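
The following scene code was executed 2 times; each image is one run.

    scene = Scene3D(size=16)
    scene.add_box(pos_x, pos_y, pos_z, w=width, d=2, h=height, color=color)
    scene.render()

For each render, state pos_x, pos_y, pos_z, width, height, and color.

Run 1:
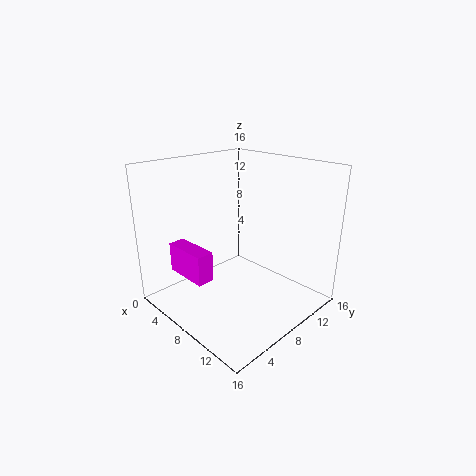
pos_x = 1; pos_y = 3.5; pos_z = 3; width = 5.5; height = 3.5; color = 'magenta'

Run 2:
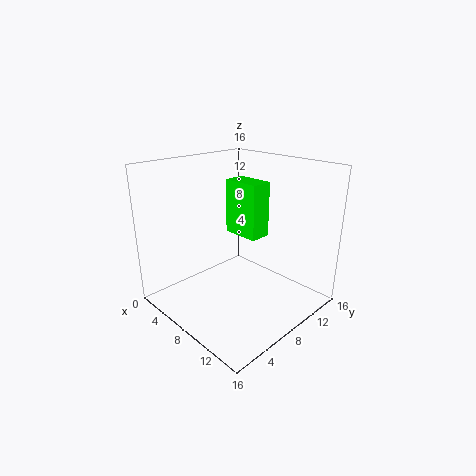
pos_x = 10; pos_y = 4.5; pos_z = 10.5; width = 3.5; height = 5; color = 'lime'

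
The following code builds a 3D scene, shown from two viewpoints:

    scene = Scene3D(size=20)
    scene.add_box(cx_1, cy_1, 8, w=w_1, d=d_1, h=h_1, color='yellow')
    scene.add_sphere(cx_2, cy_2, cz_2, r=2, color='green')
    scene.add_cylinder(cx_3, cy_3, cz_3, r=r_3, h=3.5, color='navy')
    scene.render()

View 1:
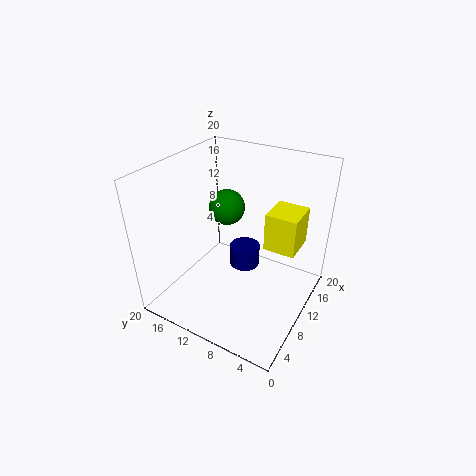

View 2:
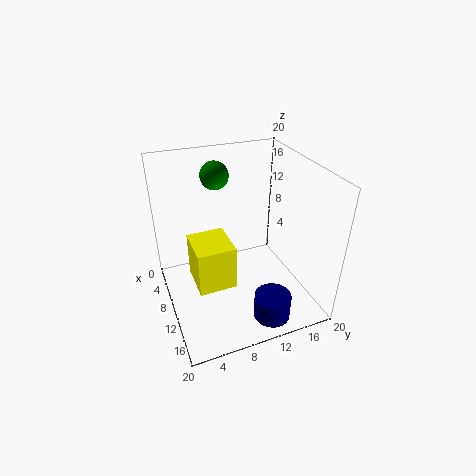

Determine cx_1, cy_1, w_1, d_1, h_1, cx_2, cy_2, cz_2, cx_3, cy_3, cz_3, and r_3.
cx_1 = 12, cy_1 = 2.5, w_1 = 5, d_1 = 4.5, h_1 = 5.5, cx_2 = 5, cy_2 = 8.5, cz_2 = 17.5, cx_3 = 16.5, cy_3 = 12.5, cz_3 = 0.5, r_3 = 2.5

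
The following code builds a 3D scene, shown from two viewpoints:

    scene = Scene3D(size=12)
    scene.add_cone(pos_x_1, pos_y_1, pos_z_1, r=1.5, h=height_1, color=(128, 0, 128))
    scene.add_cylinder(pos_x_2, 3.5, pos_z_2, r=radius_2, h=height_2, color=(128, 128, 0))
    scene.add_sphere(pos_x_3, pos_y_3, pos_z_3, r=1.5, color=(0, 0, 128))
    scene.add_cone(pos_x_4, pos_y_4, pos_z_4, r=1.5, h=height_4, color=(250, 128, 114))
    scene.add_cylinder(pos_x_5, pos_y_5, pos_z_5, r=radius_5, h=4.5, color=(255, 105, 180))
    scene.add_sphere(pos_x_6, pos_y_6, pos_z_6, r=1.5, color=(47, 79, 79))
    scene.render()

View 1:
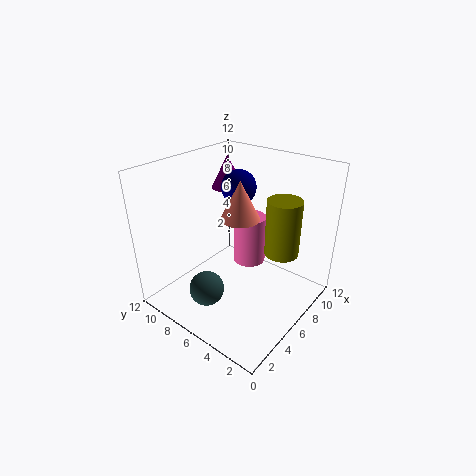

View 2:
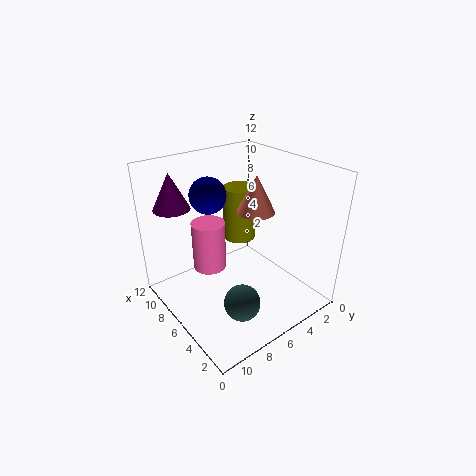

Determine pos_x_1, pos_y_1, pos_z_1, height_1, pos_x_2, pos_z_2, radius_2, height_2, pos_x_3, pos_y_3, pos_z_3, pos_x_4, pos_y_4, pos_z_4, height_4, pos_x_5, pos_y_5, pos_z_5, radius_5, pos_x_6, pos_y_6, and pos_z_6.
pos_x_1 = 9.5; pos_y_1 = 10; pos_z_1 = 8.5; height_1 = 3; pos_x_2 = 9; pos_z_2 = 4; radius_2 = 1.5; height_2 = 5; pos_x_3 = 8; pos_y_3 = 7.5; pos_z_3 = 9.5; pos_x_4 = 5; pos_y_4 = 5; pos_z_4 = 8.5; height_4 = 3; pos_x_5 = 9; pos_y_5 = 7; pos_z_5 = 2; radius_5 = 1.5; pos_x_6 = 3.5; pos_y_6 = 7.5; pos_z_6 = 1.5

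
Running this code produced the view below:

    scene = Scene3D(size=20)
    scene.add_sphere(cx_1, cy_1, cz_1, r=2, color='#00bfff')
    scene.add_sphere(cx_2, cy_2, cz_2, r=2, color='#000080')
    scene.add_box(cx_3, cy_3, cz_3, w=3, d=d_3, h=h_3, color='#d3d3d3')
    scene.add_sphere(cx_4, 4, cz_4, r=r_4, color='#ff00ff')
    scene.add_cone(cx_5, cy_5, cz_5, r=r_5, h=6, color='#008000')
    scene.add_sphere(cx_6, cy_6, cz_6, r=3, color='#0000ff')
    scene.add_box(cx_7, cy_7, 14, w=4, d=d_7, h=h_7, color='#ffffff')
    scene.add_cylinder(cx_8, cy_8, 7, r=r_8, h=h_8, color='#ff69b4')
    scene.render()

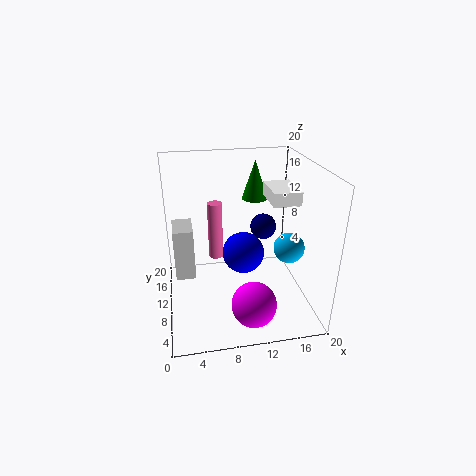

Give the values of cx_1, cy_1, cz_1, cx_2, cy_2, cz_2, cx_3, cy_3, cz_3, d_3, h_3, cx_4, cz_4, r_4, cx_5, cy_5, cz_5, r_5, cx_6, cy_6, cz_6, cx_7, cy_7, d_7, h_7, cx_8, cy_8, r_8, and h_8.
cx_1 = 16
cy_1 = 6
cz_1 = 10
cx_2 = 15
cy_2 = 15
cz_2 = 9
cx_3 = 1
cy_3 = 13
cz_3 = 2
d_3 = 5
h_3 = 8
cx_4 = 11
cz_4 = 3
r_4 = 3
cx_5 = 14
cy_5 = 17
cz_5 = 13
r_5 = 2
cx_6 = 11
cy_6 = 11
cz_6 = 7
cx_7 = 15
cy_7 = 10
d_7 = 6
h_7 = 2
cx_8 = 7
cy_8 = 11
r_8 = 1
h_8 = 8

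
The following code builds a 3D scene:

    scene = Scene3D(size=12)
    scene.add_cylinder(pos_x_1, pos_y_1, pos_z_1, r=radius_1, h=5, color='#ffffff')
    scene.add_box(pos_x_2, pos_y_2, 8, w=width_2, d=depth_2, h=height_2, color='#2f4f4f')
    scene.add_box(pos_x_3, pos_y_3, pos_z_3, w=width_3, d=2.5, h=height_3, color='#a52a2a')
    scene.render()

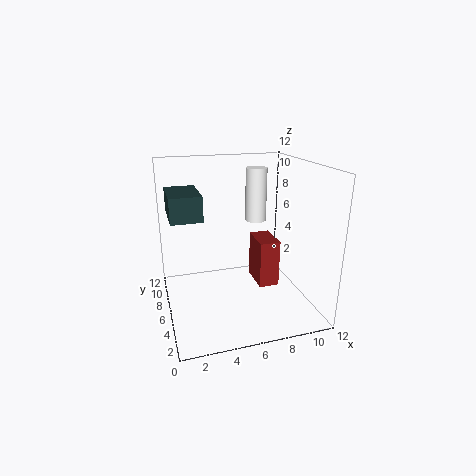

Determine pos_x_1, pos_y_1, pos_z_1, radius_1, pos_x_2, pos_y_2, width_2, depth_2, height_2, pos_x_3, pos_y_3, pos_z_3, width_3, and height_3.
pos_x_1 = 9
pos_y_1 = 10
pos_z_1 = 6
radius_1 = 1
pos_x_2 = 0.5
pos_y_2 = 5
width_2 = 2.5
depth_2 = 4
height_2 = 2
pos_x_3 = 6.5
pos_y_3 = 2
pos_z_3 = 3.5
width_3 = 1.5
height_3 = 3.5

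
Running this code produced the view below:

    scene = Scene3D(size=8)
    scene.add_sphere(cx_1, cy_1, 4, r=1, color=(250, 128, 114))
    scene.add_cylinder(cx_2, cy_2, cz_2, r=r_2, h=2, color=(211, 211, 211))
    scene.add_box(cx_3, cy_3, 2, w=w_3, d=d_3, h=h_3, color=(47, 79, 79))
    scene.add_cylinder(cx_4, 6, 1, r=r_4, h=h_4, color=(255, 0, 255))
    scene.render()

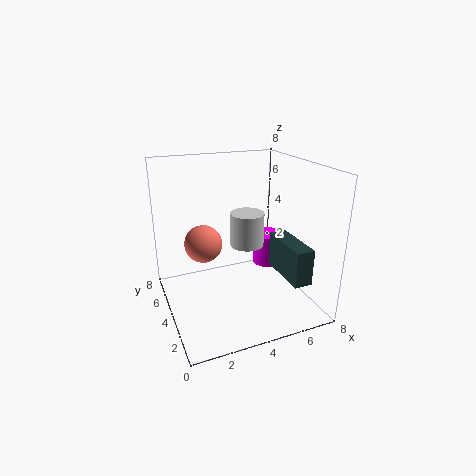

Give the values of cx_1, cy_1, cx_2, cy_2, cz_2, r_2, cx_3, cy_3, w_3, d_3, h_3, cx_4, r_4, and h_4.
cx_1 = 2
cy_1 = 4
cx_2 = 5
cy_2 = 5
cz_2 = 3
r_2 = 1
cx_3 = 6
cy_3 = 1
w_3 = 1
d_3 = 3
h_3 = 2
cx_4 = 7
r_4 = 1
h_4 = 2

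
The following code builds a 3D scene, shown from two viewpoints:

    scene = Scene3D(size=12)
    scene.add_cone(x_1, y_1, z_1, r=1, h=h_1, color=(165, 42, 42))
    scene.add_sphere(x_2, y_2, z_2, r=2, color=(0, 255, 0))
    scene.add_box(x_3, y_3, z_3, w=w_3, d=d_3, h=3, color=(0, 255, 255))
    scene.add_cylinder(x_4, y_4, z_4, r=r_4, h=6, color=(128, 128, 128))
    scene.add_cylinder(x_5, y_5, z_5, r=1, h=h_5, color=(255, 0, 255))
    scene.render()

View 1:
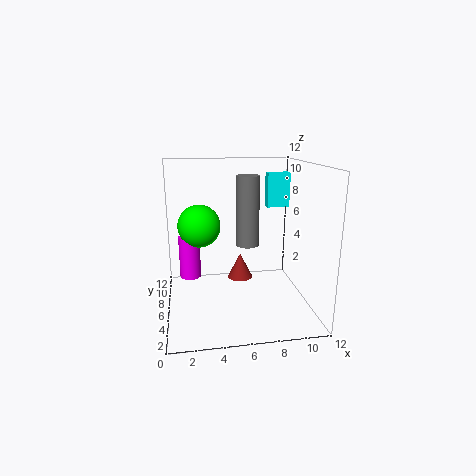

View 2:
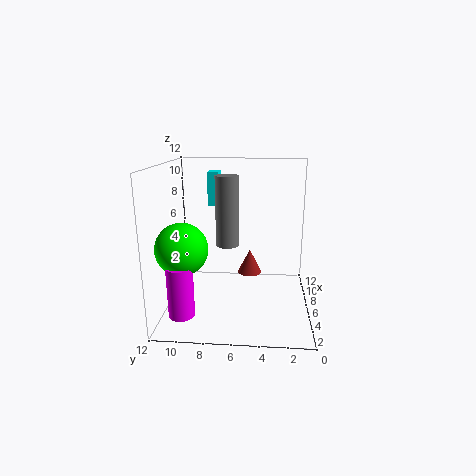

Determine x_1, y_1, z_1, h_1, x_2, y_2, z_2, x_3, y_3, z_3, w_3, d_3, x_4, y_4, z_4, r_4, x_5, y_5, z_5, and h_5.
x_1 = 6
y_1 = 5
z_1 = 3
h_1 = 2
x_2 = 3
y_2 = 10
z_2 = 6
x_3 = 9
y_3 = 8
z_3 = 8
w_3 = 2
d_3 = 1
x_4 = 7
y_4 = 7
z_4 = 5
r_4 = 1
x_5 = 2
y_5 = 10
z_5 = 1
h_5 = 4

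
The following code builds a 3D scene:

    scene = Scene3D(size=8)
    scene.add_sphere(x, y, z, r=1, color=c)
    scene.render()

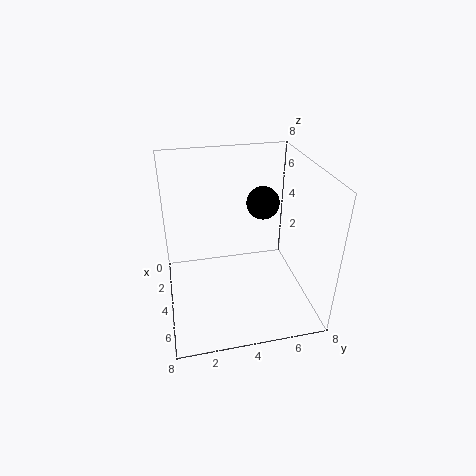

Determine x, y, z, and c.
x = 2
y = 6
z = 5
c = 'black'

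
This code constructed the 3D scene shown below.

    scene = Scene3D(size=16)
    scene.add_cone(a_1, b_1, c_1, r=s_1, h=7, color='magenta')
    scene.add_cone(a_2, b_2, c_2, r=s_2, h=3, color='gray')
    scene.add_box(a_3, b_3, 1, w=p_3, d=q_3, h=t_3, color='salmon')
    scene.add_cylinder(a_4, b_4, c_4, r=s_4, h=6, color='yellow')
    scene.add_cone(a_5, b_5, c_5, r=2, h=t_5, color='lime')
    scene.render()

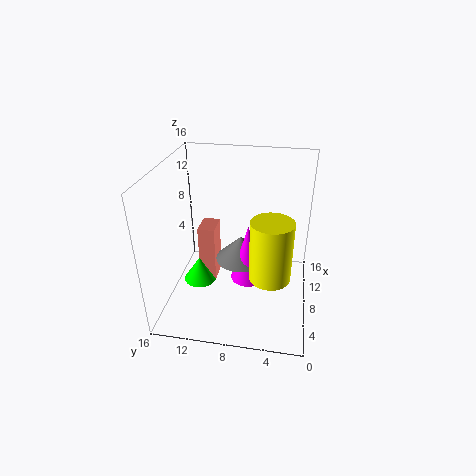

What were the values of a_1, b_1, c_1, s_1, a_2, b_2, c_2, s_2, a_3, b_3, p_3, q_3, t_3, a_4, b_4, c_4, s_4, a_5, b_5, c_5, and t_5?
a_1 = 9, b_1 = 7, c_1 = 2, s_1 = 2, a_2 = 10, b_2 = 8, c_2 = 4, s_2 = 3, a_3 = 9, b_3 = 11, p_3 = 3, q_3 = 2, t_3 = 7, a_4 = 3, b_4 = 4, c_4 = 7, s_4 = 2, a_5 = 9, b_5 = 13, c_5 = 1, t_5 = 3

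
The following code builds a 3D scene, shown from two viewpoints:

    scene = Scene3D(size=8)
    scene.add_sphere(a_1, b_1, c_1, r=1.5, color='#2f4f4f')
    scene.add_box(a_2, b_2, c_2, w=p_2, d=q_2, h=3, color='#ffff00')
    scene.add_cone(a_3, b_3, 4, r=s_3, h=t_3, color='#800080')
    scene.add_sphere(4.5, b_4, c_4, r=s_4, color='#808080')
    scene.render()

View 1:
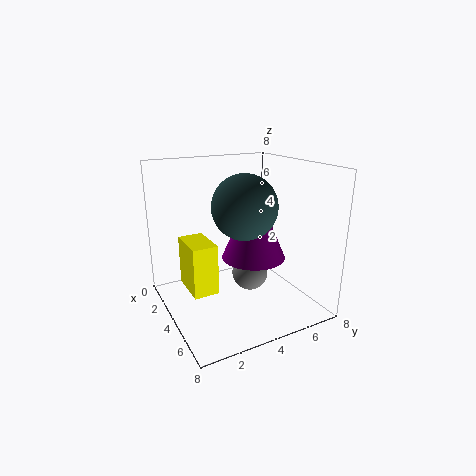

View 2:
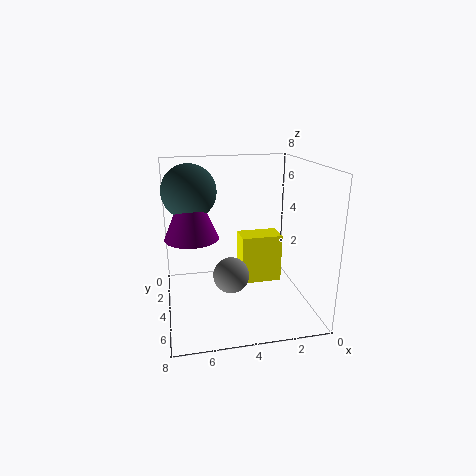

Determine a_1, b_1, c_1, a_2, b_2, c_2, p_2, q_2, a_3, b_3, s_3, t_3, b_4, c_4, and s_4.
a_1 = 6.5, b_1 = 3, c_1 = 6.5, a_2 = 1, b_2 = 1.5, c_2 = 0.5, p_2 = 2.5, q_2 = 1.5, a_3 = 6.5, b_3 = 3.5, s_3 = 1.5, t_3 = 3.5, b_4 = 4.5, c_4 = 2, s_4 = 1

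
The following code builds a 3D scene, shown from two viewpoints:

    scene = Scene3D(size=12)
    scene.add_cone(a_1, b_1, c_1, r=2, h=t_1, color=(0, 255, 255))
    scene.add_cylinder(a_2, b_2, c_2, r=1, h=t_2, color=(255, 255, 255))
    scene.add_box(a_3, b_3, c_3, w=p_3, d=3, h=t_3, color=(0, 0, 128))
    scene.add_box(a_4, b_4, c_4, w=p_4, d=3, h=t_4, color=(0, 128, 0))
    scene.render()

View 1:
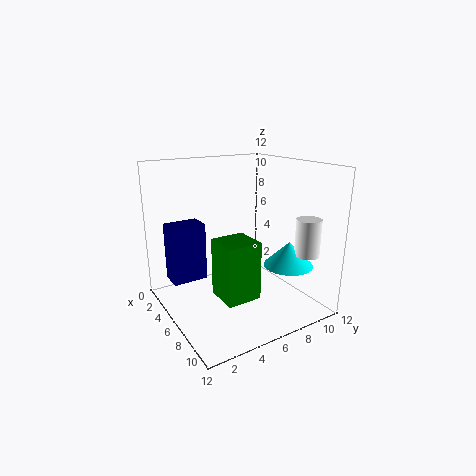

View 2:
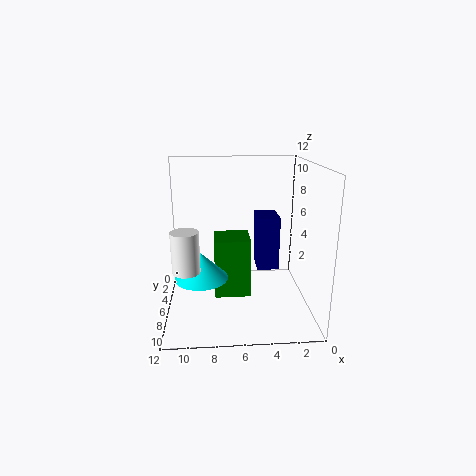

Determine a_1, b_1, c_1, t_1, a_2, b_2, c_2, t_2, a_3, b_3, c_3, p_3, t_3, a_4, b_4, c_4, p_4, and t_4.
a_1 = 9; b_1 = 9; c_1 = 4; t_1 = 2; a_2 = 10; b_2 = 10; c_2 = 5; t_2 = 3; a_3 = 2; b_3 = 1; c_3 = 2; p_3 = 2; t_3 = 5; a_4 = 5; b_4 = 4; c_4 = 1; p_4 = 3; t_4 = 5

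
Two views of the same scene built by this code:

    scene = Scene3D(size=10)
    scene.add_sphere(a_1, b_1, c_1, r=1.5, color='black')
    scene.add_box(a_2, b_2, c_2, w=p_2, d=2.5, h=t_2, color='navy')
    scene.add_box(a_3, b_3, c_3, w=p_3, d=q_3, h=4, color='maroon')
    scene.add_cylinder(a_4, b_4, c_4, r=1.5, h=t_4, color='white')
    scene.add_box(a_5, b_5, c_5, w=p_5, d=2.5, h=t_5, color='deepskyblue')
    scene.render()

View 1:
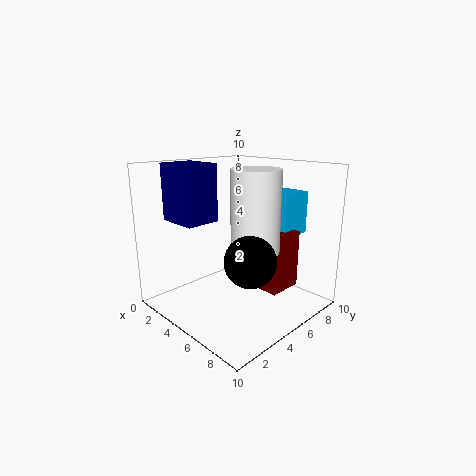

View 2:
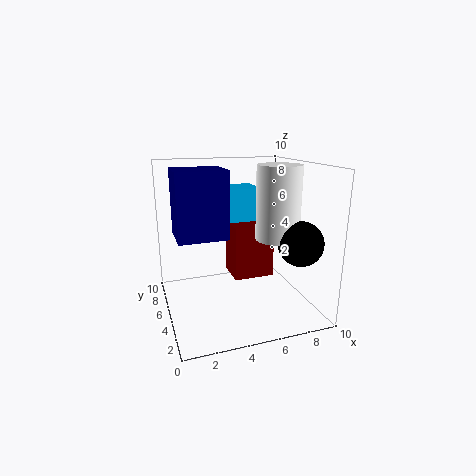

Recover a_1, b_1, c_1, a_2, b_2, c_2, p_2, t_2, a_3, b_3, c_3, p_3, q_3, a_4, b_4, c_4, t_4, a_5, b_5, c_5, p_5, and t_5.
a_1 = 8.5
b_1 = 2.5
c_1 = 5
a_2 = 0.5
b_2 = 2
c_2 = 6
p_2 = 3
t_2 = 4
a_3 = 5
b_3 = 5.5
c_3 = 1.5
p_3 = 3
q_3 = 2.5
a_4 = 7.5
b_4 = 4
c_4 = 5
t_4 = 5
a_5 = 4
b_5 = 7
c_5 = 5
p_5 = 3.5
t_5 = 3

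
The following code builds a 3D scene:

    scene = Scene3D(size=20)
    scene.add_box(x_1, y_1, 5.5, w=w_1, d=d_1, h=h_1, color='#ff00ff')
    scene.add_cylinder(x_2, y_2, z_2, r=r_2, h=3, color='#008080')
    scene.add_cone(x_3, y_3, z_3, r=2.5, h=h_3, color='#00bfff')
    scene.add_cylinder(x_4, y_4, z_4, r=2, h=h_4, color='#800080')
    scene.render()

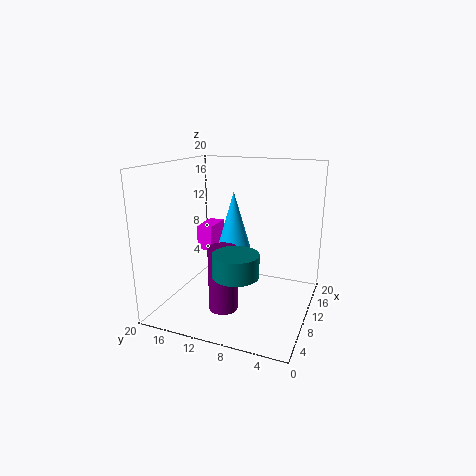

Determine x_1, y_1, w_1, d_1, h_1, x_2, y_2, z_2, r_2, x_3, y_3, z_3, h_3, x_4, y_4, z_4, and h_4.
x_1 = 14.5; y_1 = 16.5; w_1 = 5; d_1 = 2.5; h_1 = 4; x_2 = 5.5; y_2 = 8.5; z_2 = 6.5; r_2 = 3; x_3 = 14.5; y_3 = 12.5; z_3 = 7; h_3 = 8.5; x_4 = 7; y_4 = 11; z_4 = 0.5; h_4 = 9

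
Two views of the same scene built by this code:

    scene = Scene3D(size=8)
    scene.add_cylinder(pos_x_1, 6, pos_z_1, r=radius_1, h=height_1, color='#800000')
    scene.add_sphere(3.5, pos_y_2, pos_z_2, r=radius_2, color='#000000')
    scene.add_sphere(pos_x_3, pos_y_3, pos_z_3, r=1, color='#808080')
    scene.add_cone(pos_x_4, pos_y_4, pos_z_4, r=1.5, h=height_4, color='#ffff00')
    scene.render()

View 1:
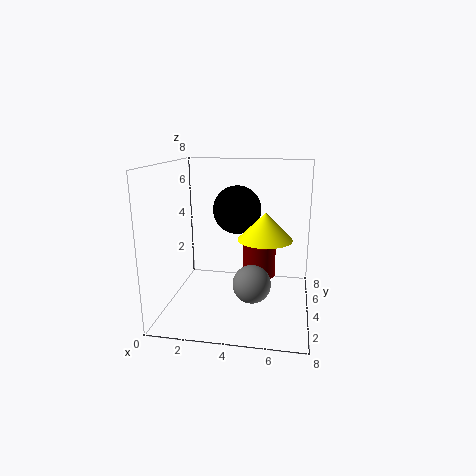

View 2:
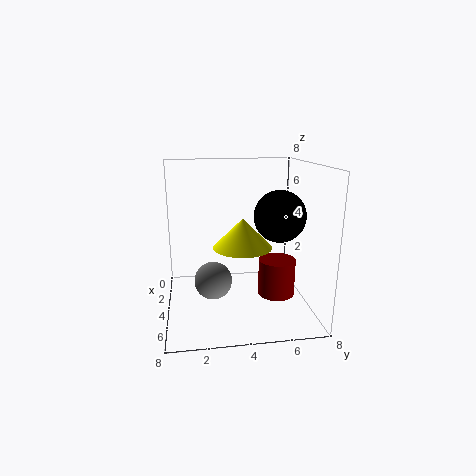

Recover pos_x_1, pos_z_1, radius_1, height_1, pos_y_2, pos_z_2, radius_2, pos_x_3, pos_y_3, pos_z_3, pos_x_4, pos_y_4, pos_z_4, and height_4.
pos_x_1 = 5, pos_z_1 = 1, radius_1 = 1, height_1 = 2, pos_y_2 = 6.5, pos_z_2 = 5, radius_2 = 1.5, pos_x_3 = 5, pos_y_3 = 2.5, pos_z_3 = 2, pos_x_4 = 5.5, pos_y_4 = 4, pos_z_4 = 4, height_4 = 1.5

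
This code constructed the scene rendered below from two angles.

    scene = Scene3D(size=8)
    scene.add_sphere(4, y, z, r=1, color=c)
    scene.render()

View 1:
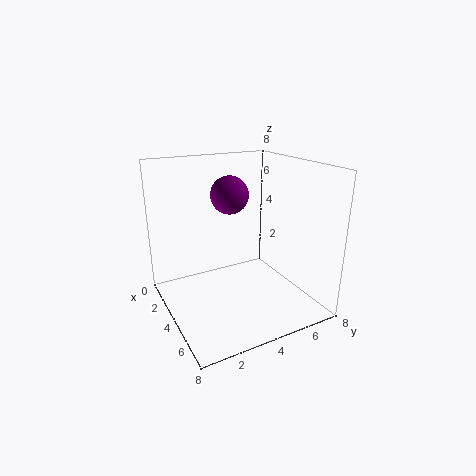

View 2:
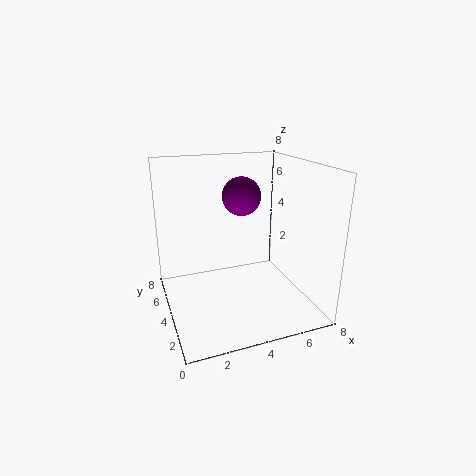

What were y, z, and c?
y = 3.5
z = 6.5
c = 'purple'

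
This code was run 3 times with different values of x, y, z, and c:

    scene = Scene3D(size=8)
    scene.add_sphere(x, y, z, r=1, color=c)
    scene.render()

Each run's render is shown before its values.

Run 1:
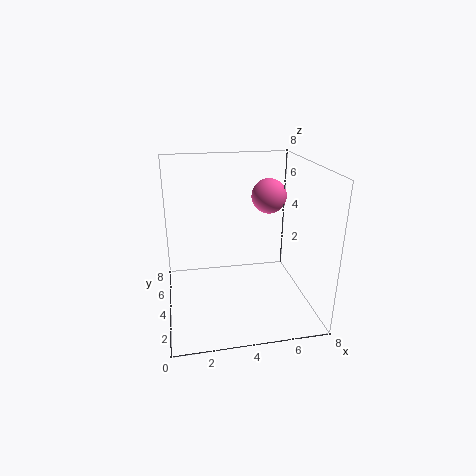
x = 6; y = 5; z = 6; c = 'hotpink'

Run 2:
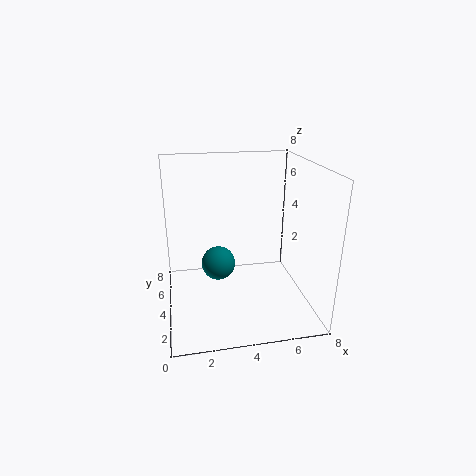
x = 3; y = 5; z = 2; c = 'teal'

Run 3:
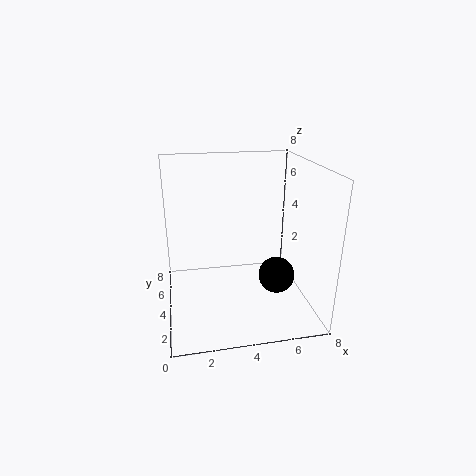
x = 6; y = 3; z = 2; c = 'black'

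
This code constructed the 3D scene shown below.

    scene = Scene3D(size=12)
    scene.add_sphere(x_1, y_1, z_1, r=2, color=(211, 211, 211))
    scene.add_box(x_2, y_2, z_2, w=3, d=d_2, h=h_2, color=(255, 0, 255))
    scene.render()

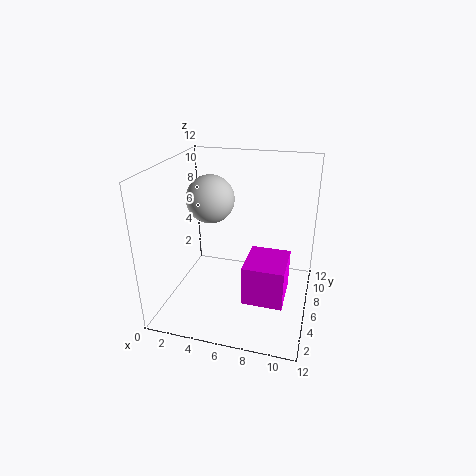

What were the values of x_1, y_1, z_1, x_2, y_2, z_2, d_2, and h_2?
x_1 = 3.5, y_1 = 6.5, z_1 = 9, x_2 = 7.5, y_2 = 1.5, z_2 = 3, d_2 = 3.5, h_2 = 3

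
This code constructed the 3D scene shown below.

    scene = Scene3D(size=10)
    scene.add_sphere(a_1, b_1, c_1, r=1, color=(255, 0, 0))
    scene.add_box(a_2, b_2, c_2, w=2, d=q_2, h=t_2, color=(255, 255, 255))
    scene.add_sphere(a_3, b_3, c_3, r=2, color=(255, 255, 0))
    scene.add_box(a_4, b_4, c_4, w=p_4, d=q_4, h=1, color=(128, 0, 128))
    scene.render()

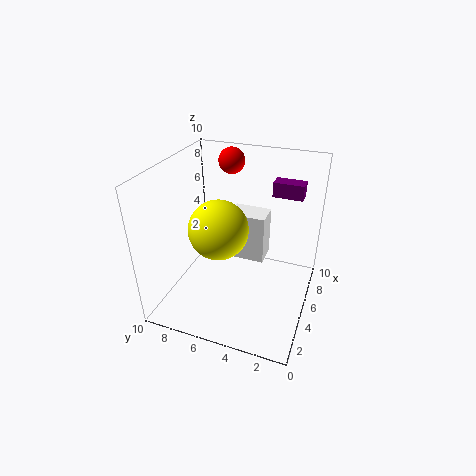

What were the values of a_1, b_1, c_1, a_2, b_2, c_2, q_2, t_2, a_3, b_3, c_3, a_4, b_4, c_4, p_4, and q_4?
a_1 = 9; b_1 = 7; c_1 = 9; a_2 = 8; b_2 = 4; c_2 = 1; q_2 = 3; t_2 = 4; a_3 = 4; b_3 = 6; c_3 = 6; a_4 = 6; b_4 = 1; c_4 = 8; p_4 = 1; q_4 = 2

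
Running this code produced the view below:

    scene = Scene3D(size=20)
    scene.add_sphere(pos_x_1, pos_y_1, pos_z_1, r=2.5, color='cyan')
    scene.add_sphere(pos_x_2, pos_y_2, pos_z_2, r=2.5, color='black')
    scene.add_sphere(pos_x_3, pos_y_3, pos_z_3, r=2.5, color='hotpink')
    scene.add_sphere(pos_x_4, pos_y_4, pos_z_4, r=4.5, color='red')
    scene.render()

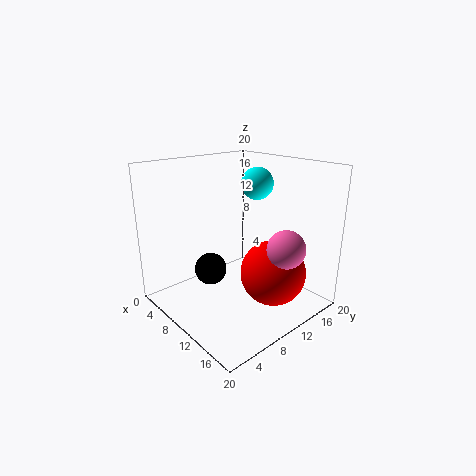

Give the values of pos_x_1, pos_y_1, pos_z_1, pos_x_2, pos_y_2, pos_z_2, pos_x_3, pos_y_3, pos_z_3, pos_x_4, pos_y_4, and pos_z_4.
pos_x_1 = 6.5
pos_y_1 = 17
pos_z_1 = 16
pos_x_2 = 4
pos_y_2 = 9.5
pos_z_2 = 3
pos_x_3 = 17
pos_y_3 = 12
pos_z_3 = 10
pos_x_4 = 14.5
pos_y_4 = 12.5
pos_z_4 = 5.5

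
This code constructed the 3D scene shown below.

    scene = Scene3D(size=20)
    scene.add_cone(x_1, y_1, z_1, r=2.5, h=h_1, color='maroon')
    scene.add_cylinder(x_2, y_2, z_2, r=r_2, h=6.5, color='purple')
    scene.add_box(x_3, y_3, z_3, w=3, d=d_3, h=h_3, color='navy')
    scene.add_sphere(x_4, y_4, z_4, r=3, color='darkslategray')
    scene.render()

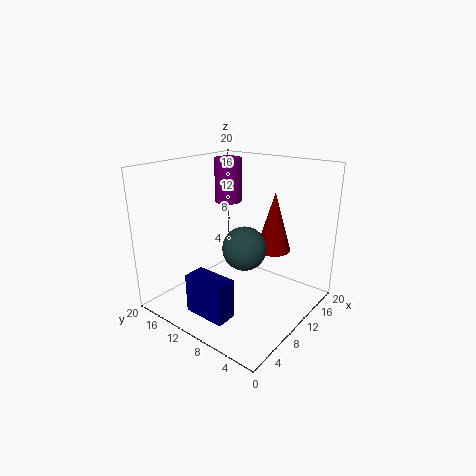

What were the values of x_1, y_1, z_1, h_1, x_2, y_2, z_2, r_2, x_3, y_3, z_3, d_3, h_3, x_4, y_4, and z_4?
x_1 = 14.5; y_1 = 7; z_1 = 7.5; h_1 = 8.5; x_2 = 14; y_2 = 15; z_2 = 13.5; r_2 = 2; x_3 = 3; y_3 = 7.5; z_3 = 0.5; d_3 = 6; h_3 = 5.5; x_4 = 9.5; y_4 = 8.5; z_4 = 9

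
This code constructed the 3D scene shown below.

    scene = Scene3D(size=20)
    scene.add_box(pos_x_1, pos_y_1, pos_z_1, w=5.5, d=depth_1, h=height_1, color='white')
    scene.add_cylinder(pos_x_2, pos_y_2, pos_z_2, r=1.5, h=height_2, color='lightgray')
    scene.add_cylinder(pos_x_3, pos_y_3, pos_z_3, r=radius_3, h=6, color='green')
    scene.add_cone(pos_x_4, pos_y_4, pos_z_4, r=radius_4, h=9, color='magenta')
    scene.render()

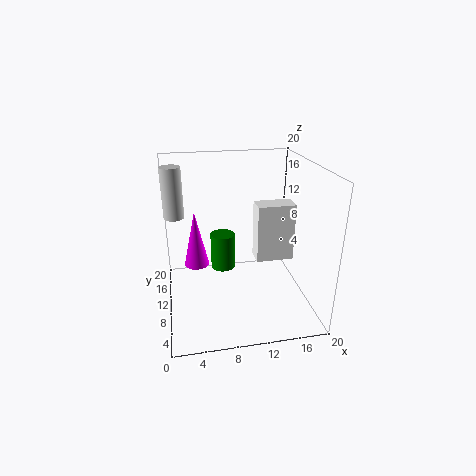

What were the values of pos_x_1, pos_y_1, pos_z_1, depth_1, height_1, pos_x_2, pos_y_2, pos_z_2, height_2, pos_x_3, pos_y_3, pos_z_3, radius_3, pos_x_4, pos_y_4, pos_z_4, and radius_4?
pos_x_1 = 13
pos_y_1 = 10.5
pos_z_1 = 5.5
depth_1 = 3
height_1 = 8.5
pos_x_2 = 1.5
pos_y_2 = 15.5
pos_z_2 = 11.5
height_2 = 7.5
pos_x_3 = 9
pos_y_3 = 18
pos_z_3 = 1
radius_3 = 2
pos_x_4 = 4.5
pos_y_4 = 17
pos_z_4 = 2.5
radius_4 = 2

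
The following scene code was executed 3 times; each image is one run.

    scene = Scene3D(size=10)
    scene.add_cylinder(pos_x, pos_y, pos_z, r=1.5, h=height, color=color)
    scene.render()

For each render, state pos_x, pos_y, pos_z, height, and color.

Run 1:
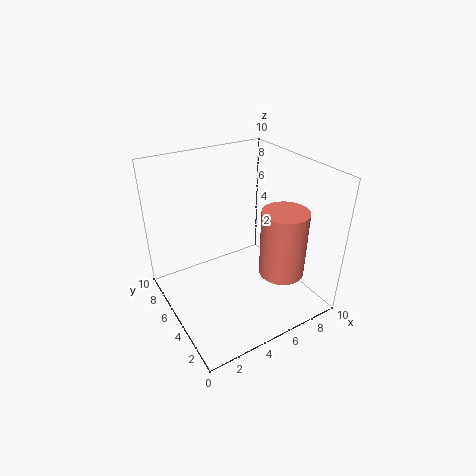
pos_x = 6.75, pos_y = 2.25, pos_z = 3.25, height = 4.5, color = 'salmon'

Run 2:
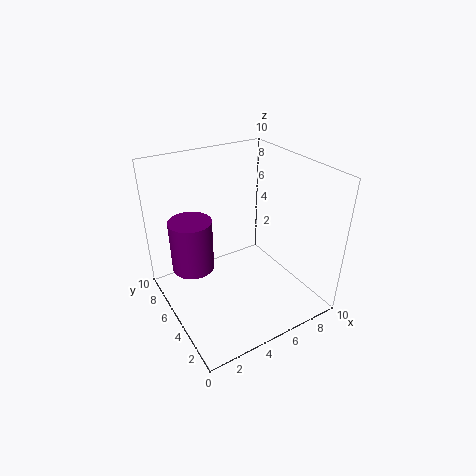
pos_x = 2.25, pos_y = 6.75, pos_z = 2.5, height = 3.75, color = 'purple'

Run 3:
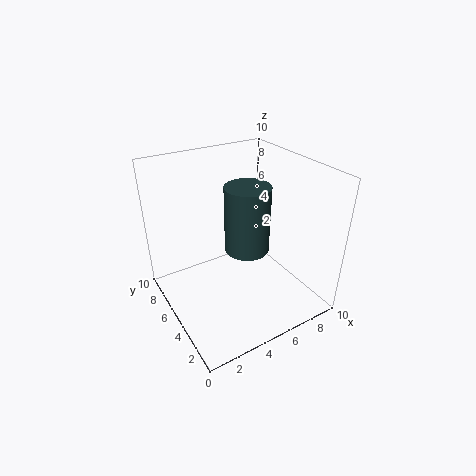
pos_x = 5.25, pos_y = 4.25, pos_z = 4.5, height = 4.5, color = 'darkslategray'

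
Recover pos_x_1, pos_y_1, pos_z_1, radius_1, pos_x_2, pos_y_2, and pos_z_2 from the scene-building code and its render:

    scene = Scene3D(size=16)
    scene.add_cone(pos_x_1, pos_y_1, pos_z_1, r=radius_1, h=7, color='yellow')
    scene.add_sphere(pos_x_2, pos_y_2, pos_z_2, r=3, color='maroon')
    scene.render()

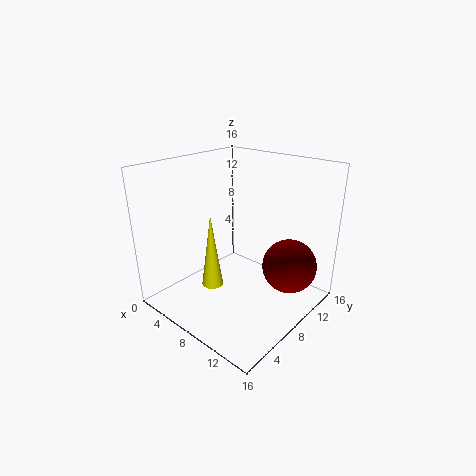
pos_x_1 = 10, pos_y_1 = 2, pos_z_1 = 6, radius_1 = 1, pos_x_2 = 13, pos_y_2 = 11, pos_z_2 = 5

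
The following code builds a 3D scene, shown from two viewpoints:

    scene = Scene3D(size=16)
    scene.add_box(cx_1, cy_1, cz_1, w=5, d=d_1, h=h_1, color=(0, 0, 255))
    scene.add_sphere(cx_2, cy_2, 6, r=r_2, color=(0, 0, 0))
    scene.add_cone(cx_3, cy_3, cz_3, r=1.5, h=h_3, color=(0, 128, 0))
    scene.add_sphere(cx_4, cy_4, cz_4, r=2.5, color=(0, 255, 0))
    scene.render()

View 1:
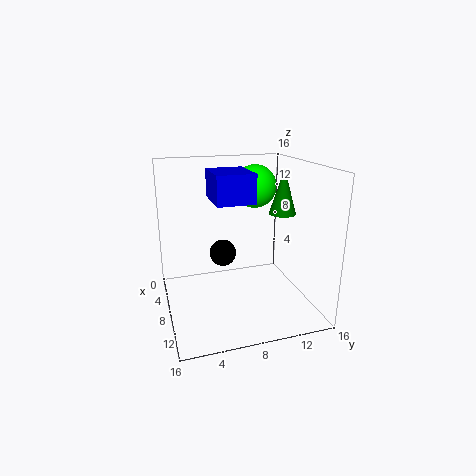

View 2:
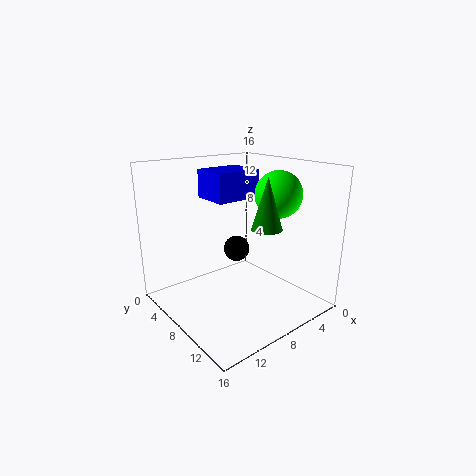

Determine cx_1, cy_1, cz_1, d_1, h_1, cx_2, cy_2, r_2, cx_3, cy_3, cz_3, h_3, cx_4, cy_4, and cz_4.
cx_1 = 6, cy_1 = 5, cz_1 = 12.5, d_1 = 4, h_1 = 3, cx_2 = 7, cy_2 = 6.5, r_2 = 1.5, cx_3 = 8.5, cy_3 = 13, cz_3 = 10.5, h_3 = 5, cx_4 = 5, cy_4 = 11, cz_4 = 13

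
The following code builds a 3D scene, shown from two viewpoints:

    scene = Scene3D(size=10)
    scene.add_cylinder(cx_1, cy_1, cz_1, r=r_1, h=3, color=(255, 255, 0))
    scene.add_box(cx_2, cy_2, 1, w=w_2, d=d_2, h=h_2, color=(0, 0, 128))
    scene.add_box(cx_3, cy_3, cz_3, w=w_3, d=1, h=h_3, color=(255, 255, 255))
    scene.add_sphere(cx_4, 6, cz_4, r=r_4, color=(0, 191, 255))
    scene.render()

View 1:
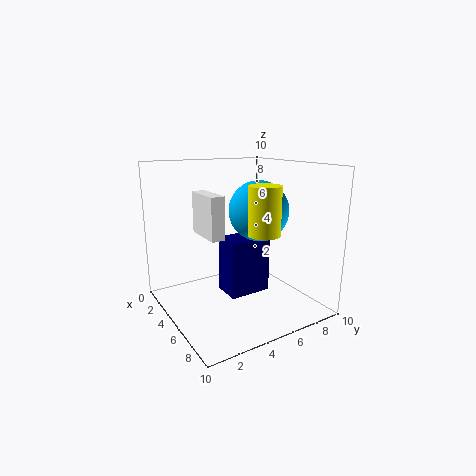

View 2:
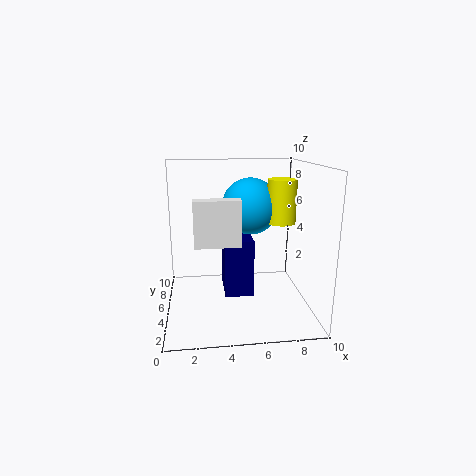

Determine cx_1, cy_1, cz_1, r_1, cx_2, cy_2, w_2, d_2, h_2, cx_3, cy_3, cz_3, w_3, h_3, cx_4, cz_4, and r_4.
cx_1 = 8; cy_1 = 5; cz_1 = 6; r_1 = 1; cx_2 = 4; cy_2 = 4; w_2 = 2; d_2 = 3; h_2 = 4; cx_3 = 2; cy_3 = 3; cz_3 = 5; w_3 = 3; h_3 = 3; cx_4 = 6; cz_4 = 7; r_4 = 2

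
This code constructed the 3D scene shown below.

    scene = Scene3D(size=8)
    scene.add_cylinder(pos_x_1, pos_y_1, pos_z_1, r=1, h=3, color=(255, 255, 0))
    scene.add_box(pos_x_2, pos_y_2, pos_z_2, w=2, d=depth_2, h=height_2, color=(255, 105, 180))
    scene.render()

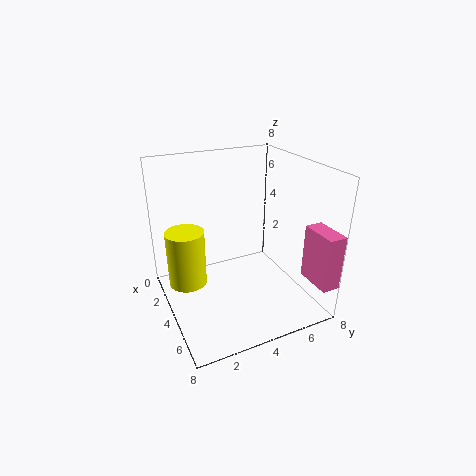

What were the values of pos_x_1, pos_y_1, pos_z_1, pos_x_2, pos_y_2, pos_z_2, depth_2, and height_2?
pos_x_1 = 4, pos_y_1 = 1, pos_z_1 = 2, pos_x_2 = 6, pos_y_2 = 7, pos_z_2 = 2, depth_2 = 1, height_2 = 3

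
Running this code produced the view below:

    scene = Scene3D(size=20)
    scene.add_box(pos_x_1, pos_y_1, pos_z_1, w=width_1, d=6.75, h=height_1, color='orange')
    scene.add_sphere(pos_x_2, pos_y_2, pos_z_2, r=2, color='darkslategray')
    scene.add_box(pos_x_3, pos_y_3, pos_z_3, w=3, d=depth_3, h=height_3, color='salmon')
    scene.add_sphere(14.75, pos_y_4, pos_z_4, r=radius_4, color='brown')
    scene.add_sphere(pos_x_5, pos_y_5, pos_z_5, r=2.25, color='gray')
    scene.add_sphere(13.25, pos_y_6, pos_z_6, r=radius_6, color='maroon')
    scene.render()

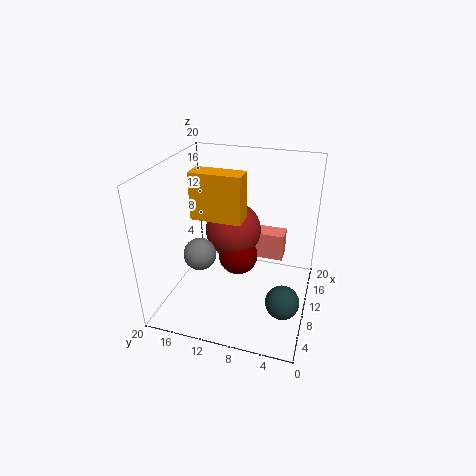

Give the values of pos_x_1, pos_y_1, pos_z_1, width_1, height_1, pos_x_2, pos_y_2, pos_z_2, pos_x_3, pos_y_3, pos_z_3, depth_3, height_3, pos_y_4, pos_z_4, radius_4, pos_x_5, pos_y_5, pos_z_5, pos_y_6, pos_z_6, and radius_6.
pos_x_1 = 7, pos_y_1 = 8.75, pos_z_1 = 13.5, width_1 = 2.75, height_1 = 6.25, pos_x_2 = 2.75, pos_y_2 = 2.25, pos_z_2 = 6.5, pos_x_3 = 15.5, pos_y_3 = 4.5, pos_z_3 = 3.75, depth_3 = 5, height_3 = 4.25, pos_y_4 = 12.25, pos_z_4 = 8.5, radius_4 = 4.25, pos_x_5 = 7.5, pos_y_5 = 14.75, pos_z_5 = 8, pos_y_6 = 11, pos_z_6 = 5, radius_6 = 3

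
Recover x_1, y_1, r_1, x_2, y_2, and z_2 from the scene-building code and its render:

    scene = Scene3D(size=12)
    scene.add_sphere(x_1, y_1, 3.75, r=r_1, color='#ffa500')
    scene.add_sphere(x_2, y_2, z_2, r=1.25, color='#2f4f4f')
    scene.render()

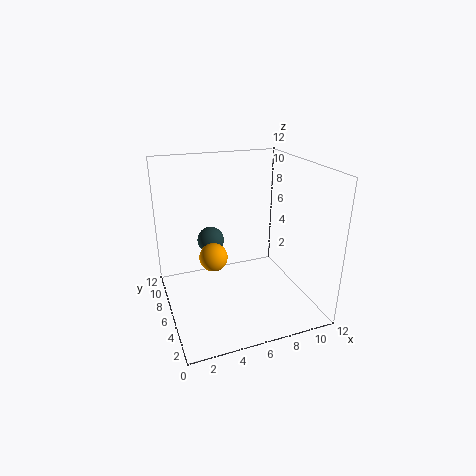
x_1 = 4.25, y_1 = 7.5, r_1 = 1.25, x_2 = 4.75, y_2 = 10, z_2 = 4.25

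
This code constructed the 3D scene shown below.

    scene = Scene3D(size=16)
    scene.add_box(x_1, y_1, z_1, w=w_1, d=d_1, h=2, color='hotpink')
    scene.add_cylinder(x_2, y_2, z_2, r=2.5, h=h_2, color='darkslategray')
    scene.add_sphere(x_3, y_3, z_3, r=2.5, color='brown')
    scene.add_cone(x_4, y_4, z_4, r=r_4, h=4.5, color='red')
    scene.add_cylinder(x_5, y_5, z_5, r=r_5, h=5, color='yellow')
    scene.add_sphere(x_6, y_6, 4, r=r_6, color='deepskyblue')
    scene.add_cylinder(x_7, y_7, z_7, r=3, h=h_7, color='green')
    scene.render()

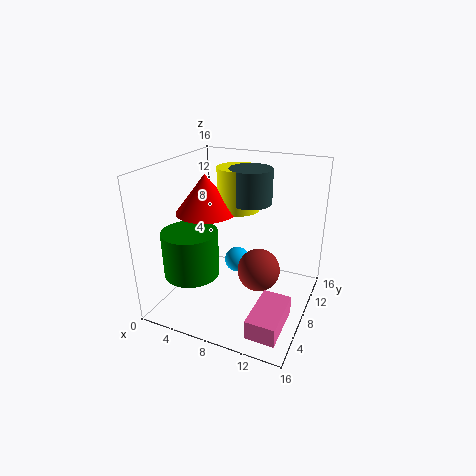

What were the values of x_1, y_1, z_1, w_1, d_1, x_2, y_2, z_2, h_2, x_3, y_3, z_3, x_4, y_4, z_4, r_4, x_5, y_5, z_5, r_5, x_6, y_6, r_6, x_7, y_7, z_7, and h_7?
x_1 = 12; y_1 = 0.5; z_1 = 1.5; w_1 = 3; d_1 = 5.5; x_2 = 8; y_2 = 11.5; z_2 = 11; h_2 = 4; x_3 = 10; y_3 = 9.5; z_3 = 3.5; x_4 = 3.5; y_4 = 9; z_4 = 10; r_4 = 3.5; x_5 = 6.5; y_5 = 11.5; z_5 = 10; r_5 = 2.5; x_6 = 7; y_6 = 10; r_6 = 1.5; x_7 = 4; y_7 = 4.5; z_7 = 4.5; h_7 = 5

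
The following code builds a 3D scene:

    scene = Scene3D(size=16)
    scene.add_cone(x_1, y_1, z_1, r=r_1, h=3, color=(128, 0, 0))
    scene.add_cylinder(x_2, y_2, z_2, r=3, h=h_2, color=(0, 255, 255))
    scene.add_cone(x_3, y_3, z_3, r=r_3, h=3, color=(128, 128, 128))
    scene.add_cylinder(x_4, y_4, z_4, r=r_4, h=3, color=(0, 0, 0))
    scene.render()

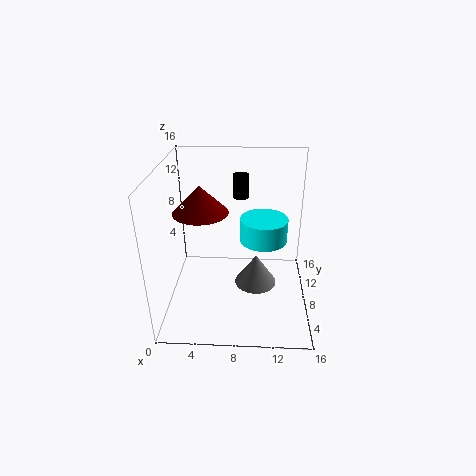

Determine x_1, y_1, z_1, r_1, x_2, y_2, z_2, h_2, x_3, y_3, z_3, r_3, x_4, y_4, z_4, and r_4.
x_1 = 4; y_1 = 8; z_1 = 11; r_1 = 3; x_2 = 11; y_2 = 13; z_2 = 5; h_2 = 3; x_3 = 10; y_3 = 3; z_3 = 6; r_3 = 2; x_4 = 8; y_4 = 15; z_4 = 10; r_4 = 1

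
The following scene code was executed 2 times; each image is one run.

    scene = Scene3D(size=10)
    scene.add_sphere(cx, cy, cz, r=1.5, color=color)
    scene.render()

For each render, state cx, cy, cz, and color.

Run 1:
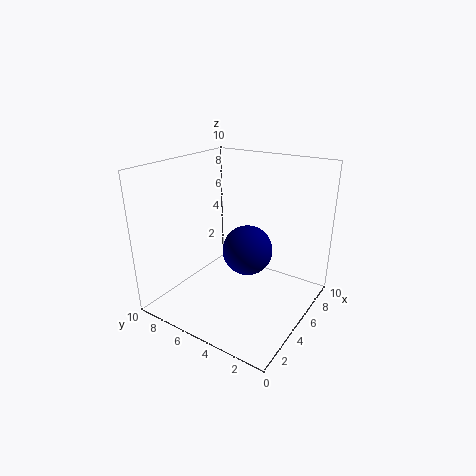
cx = 3
cy = 3
cz = 5.5
color = 'navy'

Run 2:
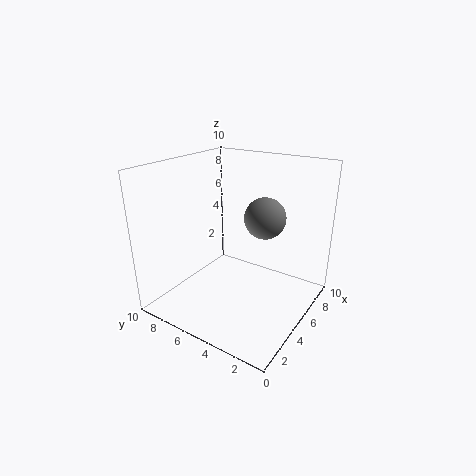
cx = 7
cy = 4
cz = 6
color = 'gray'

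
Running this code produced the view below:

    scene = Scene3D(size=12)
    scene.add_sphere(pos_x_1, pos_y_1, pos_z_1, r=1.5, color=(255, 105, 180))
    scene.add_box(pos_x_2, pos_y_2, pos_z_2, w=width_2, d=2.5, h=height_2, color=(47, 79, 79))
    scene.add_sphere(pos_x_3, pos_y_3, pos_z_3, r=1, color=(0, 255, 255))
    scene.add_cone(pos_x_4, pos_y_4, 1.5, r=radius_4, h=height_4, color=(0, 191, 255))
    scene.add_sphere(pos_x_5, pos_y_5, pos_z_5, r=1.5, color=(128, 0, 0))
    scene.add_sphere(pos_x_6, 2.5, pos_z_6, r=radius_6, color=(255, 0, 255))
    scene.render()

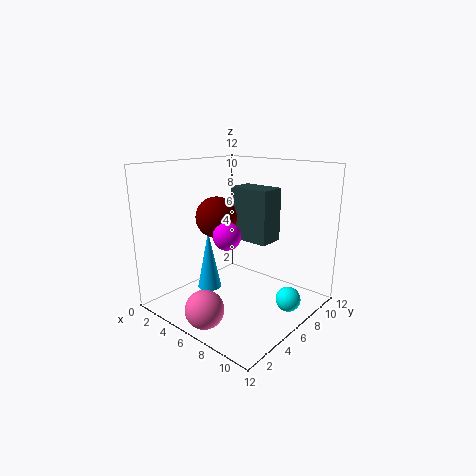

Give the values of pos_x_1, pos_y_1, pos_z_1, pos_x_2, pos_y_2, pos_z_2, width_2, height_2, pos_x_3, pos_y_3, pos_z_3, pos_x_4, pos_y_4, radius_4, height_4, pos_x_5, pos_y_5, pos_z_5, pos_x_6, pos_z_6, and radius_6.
pos_x_1 = 6.5; pos_y_1 = 1.5; pos_z_1 = 1.5; pos_x_2 = 2.5; pos_y_2 = 9; pos_z_2 = 4.5; width_2 = 4; height_2 = 5; pos_x_3 = 10.5; pos_y_3 = 7; pos_z_3 = 1.5; pos_x_4 = 4; pos_y_4 = 4.5; radius_4 = 1; height_4 = 5; pos_x_5 = 6.5; pos_y_5 = 3; pos_z_5 = 8.5; pos_x_6 = 8; pos_z_6 = 7.5; radius_6 = 1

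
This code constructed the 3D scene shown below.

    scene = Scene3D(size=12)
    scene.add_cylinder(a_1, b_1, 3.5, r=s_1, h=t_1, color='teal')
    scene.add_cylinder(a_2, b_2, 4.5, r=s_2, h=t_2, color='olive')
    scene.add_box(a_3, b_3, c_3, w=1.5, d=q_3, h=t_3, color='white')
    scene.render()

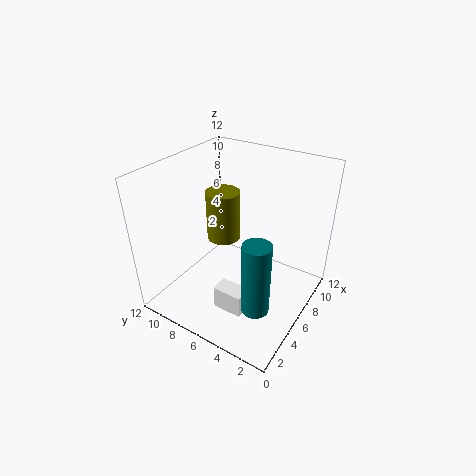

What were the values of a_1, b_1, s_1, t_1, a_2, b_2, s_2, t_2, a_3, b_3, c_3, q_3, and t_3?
a_1 = 2
b_1 = 2
s_1 = 1
t_1 = 5.5
a_2 = 7.5
b_2 = 8.5
s_2 = 1.5
t_2 = 4.5
a_3 = 3
b_3 = 4
c_3 = 0.5
q_3 = 2.5
t_3 = 2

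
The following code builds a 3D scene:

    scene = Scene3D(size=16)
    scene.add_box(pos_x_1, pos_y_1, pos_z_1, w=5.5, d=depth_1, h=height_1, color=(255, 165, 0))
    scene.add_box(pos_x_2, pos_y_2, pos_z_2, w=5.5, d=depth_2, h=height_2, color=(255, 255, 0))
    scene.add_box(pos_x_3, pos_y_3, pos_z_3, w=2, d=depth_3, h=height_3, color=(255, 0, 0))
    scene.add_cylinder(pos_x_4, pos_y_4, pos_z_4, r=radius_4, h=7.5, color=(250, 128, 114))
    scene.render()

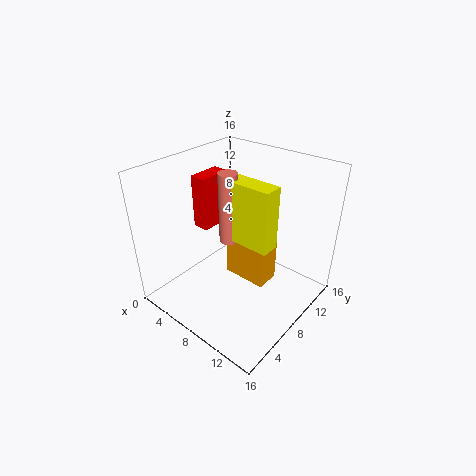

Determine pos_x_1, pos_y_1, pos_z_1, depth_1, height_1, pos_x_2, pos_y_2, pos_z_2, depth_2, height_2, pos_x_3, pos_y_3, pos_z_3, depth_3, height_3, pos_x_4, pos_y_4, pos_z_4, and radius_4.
pos_x_1 = 4.5, pos_y_1 = 10, pos_z_1 = 0.5, depth_1 = 3, height_1 = 6, pos_x_2 = 7.5, pos_y_2 = 6, pos_z_2 = 9, depth_2 = 2, height_2 = 6.5, pos_x_3 = 1, pos_y_3 = 8, pos_z_3 = 7, depth_3 = 4, height_3 = 6.5, pos_x_4 = 8, pos_y_4 = 6.5, pos_z_4 = 8.5, radius_4 = 1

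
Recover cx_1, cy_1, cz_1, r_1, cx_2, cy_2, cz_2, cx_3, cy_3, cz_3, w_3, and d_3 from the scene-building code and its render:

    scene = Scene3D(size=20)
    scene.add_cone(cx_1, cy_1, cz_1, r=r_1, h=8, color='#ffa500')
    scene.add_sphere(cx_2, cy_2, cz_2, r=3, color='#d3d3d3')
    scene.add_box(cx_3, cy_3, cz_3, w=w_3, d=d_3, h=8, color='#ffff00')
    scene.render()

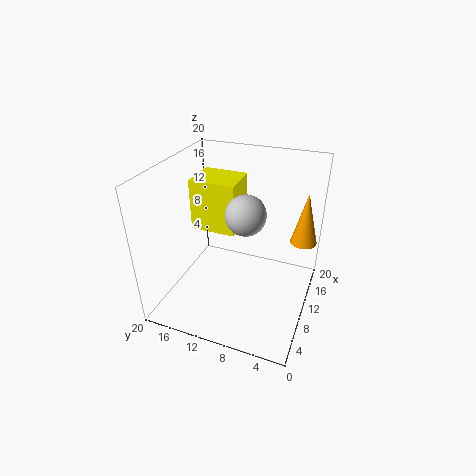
cx_1 = 17, cy_1 = 2, cz_1 = 7, r_1 = 2, cx_2 = 13, cy_2 = 10, cz_2 = 12, cx_3 = 13, cy_3 = 12, cz_3 = 8, w_3 = 6, d_3 = 7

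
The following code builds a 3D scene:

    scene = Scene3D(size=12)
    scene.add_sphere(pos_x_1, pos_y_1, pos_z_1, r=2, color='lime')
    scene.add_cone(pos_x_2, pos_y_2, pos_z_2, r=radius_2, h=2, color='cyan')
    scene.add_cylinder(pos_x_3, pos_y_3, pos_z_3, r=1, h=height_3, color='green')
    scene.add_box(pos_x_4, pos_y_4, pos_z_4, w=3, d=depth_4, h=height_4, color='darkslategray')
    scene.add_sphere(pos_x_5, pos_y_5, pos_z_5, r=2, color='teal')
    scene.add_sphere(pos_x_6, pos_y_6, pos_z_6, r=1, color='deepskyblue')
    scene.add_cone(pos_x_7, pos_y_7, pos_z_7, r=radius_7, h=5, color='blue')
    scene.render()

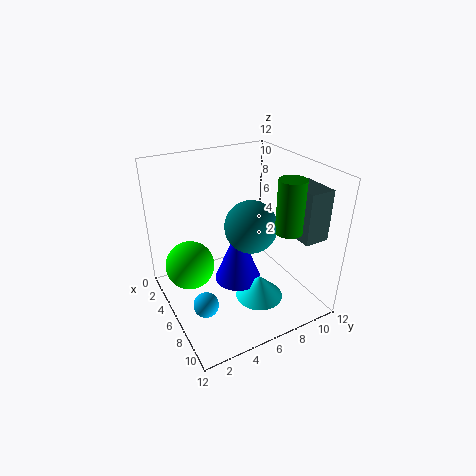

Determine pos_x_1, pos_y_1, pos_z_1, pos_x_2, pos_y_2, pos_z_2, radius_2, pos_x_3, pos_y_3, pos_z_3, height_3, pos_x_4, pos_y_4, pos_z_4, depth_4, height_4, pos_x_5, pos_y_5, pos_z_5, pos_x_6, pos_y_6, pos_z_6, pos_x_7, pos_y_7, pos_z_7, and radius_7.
pos_x_1 = 5; pos_y_1 = 2; pos_z_1 = 4; pos_x_2 = 8; pos_y_2 = 7; pos_z_2 = 1; radius_2 = 2; pos_x_3 = 10; pos_y_3 = 8; pos_z_3 = 8; height_3 = 4; pos_x_4 = 8; pos_y_4 = 9; pos_z_4 = 7; depth_4 = 2; height_4 = 4; pos_x_5 = 8; pos_y_5 = 6; pos_z_5 = 8; pos_x_6 = 8; pos_y_6 = 2; pos_z_6 = 2; pos_x_7 = 6; pos_y_7 = 6; pos_z_7 = 2; radius_7 = 2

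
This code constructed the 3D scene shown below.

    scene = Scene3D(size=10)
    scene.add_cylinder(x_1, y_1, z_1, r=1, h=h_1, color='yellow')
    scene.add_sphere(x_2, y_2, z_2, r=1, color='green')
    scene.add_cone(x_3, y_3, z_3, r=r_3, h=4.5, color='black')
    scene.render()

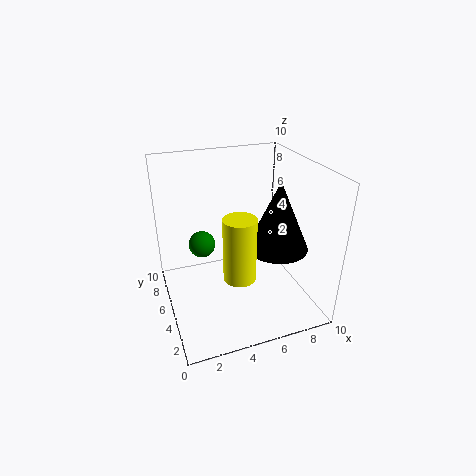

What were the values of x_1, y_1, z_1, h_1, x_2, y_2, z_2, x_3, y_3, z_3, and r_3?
x_1 = 4
y_1 = 2
z_1 = 4
h_1 = 4
x_2 = 3
y_2 = 7.5
z_2 = 3.5
x_3 = 7
y_3 = 3
z_3 = 5
r_3 = 2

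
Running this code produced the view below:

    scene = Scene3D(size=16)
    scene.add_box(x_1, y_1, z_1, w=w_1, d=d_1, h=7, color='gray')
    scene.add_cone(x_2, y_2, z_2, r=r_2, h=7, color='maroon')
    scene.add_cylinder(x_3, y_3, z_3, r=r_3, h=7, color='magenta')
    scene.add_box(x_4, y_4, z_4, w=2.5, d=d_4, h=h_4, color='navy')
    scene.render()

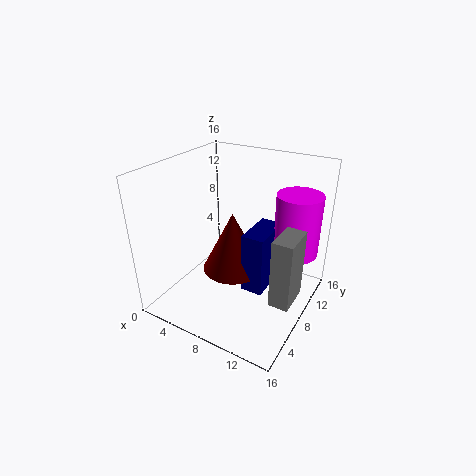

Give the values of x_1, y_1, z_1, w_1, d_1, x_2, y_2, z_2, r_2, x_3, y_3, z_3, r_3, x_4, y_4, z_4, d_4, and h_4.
x_1 = 14; y_1 = 3.5; z_1 = 4.5; w_1 = 2; d_1 = 3.5; x_2 = 7; y_2 = 8.5; z_2 = 3.5; r_2 = 3.5; x_3 = 13.5; y_3 = 11.5; z_3 = 6; r_3 = 2.5; x_4 = 9; y_4 = 7; z_4 = 2; d_4 = 5; h_4 = 7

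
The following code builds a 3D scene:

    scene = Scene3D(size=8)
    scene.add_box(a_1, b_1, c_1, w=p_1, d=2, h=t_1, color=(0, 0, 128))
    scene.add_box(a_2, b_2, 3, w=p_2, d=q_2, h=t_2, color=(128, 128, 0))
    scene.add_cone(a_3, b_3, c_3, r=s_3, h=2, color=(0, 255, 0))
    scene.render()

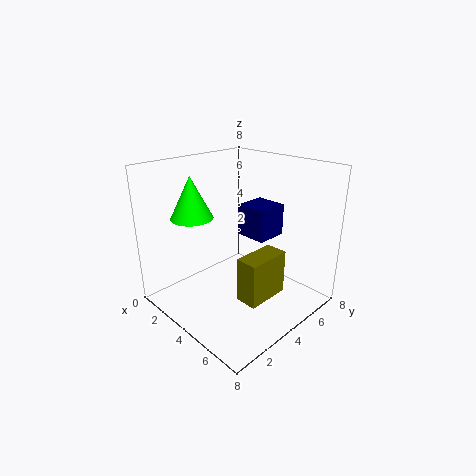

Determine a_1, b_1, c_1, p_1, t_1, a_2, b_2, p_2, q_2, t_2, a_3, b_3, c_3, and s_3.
a_1 = 2, b_1 = 6, c_1 = 3, p_1 = 2, t_1 = 2, a_2 = 7, b_2 = 1, p_2 = 1, q_2 = 2, t_2 = 2, a_3 = 4, b_3 = 1, c_3 = 6, s_3 = 1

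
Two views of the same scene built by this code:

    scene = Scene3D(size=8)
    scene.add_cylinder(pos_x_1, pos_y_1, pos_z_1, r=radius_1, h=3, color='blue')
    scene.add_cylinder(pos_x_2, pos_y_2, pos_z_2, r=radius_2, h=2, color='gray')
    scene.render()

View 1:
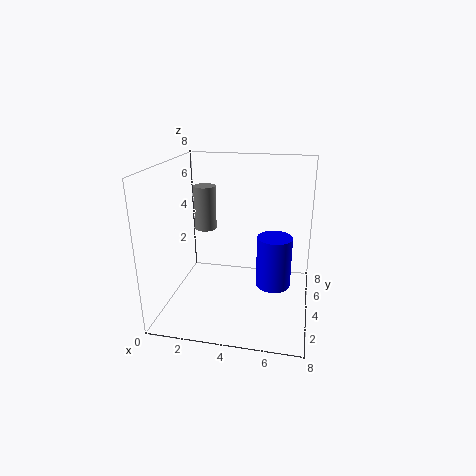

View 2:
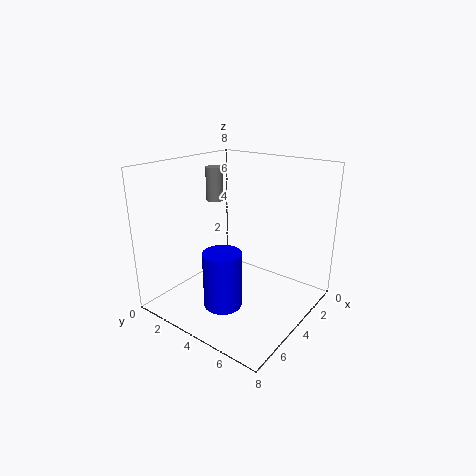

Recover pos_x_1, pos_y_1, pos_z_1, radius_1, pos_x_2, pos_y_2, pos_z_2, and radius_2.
pos_x_1 = 6, pos_y_1 = 4.5, pos_z_1 = 1, radius_1 = 1, pos_x_2 = 3, pos_y_2 = 1.5, pos_z_2 = 5.5, radius_2 = 0.5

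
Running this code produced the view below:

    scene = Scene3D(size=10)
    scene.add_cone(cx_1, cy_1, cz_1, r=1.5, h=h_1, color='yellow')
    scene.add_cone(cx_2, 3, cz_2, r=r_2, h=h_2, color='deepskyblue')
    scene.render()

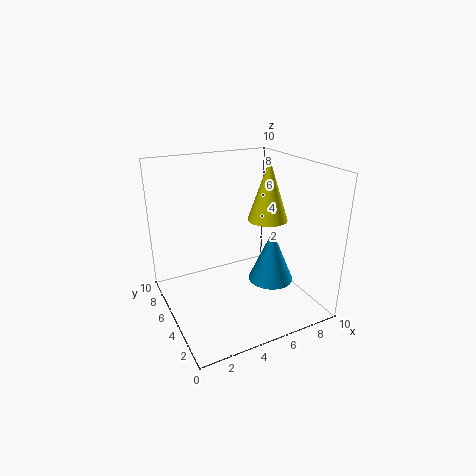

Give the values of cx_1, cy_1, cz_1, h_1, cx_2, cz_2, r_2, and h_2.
cx_1 = 8, cy_1 = 6, cz_1 = 5.5, h_1 = 4.5, cx_2 = 6.5, cz_2 = 2.5, r_2 = 1.5, h_2 = 3.5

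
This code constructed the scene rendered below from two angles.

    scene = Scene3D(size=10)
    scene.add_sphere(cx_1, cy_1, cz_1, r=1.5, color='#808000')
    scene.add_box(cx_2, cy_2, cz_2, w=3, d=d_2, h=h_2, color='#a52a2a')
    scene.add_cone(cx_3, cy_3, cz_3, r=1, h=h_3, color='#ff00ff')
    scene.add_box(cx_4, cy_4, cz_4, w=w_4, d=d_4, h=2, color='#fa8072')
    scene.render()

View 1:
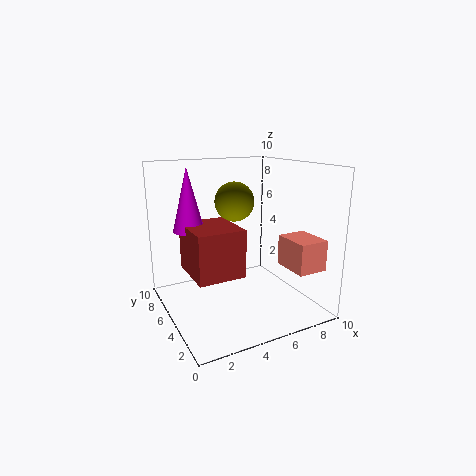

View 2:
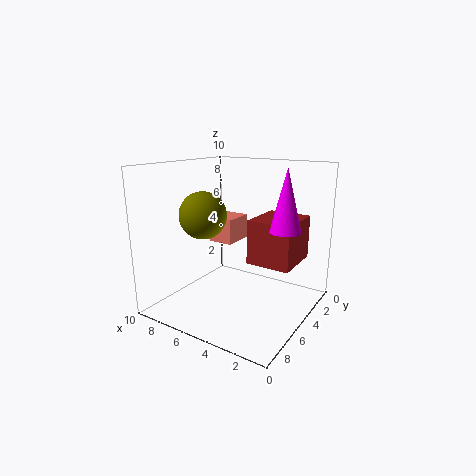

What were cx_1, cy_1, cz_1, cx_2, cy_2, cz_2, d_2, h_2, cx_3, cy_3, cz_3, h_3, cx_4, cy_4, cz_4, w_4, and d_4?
cx_1 = 6
cy_1 = 7.5
cz_1 = 7
cx_2 = 1
cy_2 = 2
cz_2 = 3.5
d_2 = 3.5
h_2 = 3
cx_3 = 1.5
cy_3 = 5
cz_3 = 6
h_3 = 4
cx_4 = 7
cy_4 = 0.5
cz_4 = 3.5
w_4 = 2
d_4 = 2.5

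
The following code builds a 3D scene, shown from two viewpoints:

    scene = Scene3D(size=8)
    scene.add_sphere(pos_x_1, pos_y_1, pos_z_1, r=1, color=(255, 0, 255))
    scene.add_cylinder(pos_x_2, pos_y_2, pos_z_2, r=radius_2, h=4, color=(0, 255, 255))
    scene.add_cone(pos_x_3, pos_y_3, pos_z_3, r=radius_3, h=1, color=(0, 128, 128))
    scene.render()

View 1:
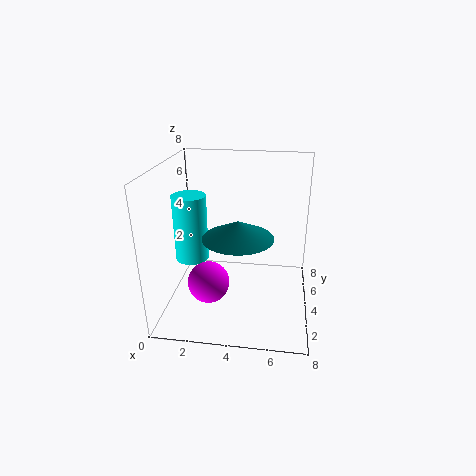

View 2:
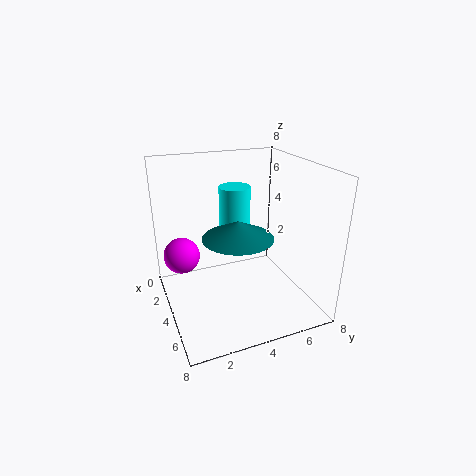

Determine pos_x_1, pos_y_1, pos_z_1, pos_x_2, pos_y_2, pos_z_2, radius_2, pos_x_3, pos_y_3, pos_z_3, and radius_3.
pos_x_1 = 3
pos_y_1 = 1
pos_z_1 = 3
pos_x_2 = 1
pos_y_2 = 5
pos_z_2 = 2
radius_2 = 1
pos_x_3 = 4
pos_y_3 = 4
pos_z_3 = 4
radius_3 = 2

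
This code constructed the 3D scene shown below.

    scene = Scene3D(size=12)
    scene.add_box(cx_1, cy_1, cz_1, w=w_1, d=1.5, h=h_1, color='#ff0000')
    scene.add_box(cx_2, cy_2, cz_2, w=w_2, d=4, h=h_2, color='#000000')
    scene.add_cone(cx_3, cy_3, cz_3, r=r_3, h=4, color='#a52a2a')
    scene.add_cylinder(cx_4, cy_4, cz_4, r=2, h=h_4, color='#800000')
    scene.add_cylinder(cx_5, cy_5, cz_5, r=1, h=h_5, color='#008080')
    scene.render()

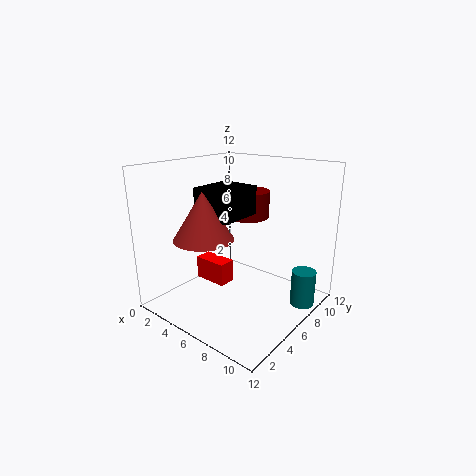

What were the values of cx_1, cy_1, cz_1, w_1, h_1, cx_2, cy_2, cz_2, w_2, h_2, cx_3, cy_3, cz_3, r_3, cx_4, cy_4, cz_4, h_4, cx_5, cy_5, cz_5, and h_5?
cx_1 = 2; cy_1 = 5; cz_1 = 1.5; w_1 = 3; h_1 = 2; cx_2 = 2.5; cy_2 = 4.5; cz_2 = 7.5; w_2 = 3.5; h_2 = 2.5; cx_3 = 4; cy_3 = 4; cz_3 = 6; r_3 = 2.5; cx_4 = 4; cy_4 = 10; cz_4 = 6.5; h_4 = 2.5; cx_5 = 11; cy_5 = 8.5; cz_5 = 0.5; h_5 = 3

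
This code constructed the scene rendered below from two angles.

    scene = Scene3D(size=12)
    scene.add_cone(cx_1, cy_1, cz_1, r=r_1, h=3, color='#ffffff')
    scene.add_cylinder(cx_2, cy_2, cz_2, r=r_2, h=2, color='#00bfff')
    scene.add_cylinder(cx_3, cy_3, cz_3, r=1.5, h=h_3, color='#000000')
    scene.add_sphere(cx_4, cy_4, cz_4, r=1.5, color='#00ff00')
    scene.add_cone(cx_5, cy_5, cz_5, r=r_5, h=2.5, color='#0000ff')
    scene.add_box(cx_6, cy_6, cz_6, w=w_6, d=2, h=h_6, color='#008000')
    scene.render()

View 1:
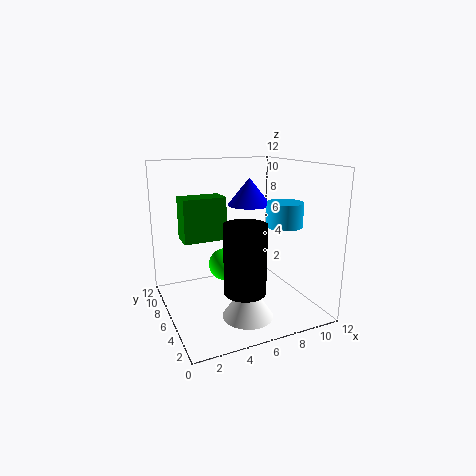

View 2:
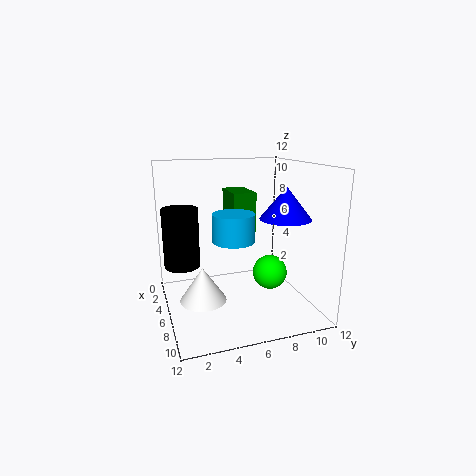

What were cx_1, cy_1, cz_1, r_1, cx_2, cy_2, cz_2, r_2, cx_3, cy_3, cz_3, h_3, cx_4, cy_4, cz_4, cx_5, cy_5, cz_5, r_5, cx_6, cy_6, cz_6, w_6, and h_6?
cx_1 = 5.5; cy_1 = 3; cz_1 = 0.5; r_1 = 2; cx_2 = 9.5; cy_2 = 4.5; cz_2 = 7; r_2 = 1.5; cx_3 = 4.5; cy_3 = 1.5; cz_3 = 3.5; h_3 = 5; cx_4 = 6; cy_4 = 9; cz_4 = 2.5; cx_5 = 8.5; cy_5 = 9; cz_5 = 8; r_5 = 2; cx_6 = 1.5; cy_6 = 6; cz_6 = 6; w_6 = 3.5; h_6 = 3.5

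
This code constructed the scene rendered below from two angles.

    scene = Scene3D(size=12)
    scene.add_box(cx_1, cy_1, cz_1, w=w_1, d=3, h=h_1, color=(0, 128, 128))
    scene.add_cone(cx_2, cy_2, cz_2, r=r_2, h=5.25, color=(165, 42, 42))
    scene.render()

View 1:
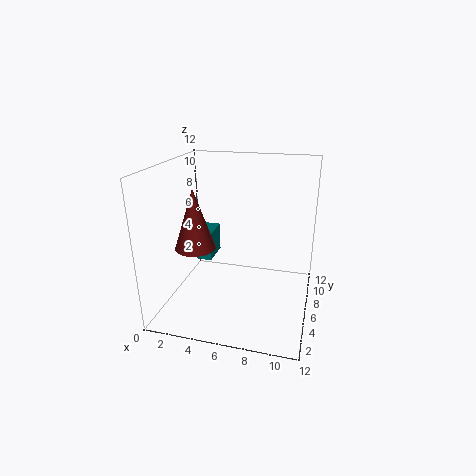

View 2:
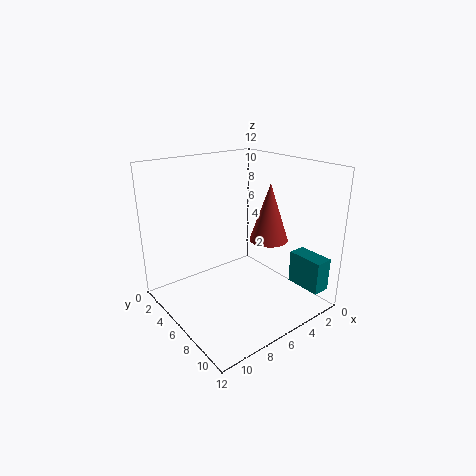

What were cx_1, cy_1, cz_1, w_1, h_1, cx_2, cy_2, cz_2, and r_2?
cx_1 = 1
cy_1 = 8.75
cz_1 = 2
w_1 = 1.5
h_1 = 2.75
cx_2 = 2.25
cy_2 = 5.75
cz_2 = 4.75
r_2 = 1.75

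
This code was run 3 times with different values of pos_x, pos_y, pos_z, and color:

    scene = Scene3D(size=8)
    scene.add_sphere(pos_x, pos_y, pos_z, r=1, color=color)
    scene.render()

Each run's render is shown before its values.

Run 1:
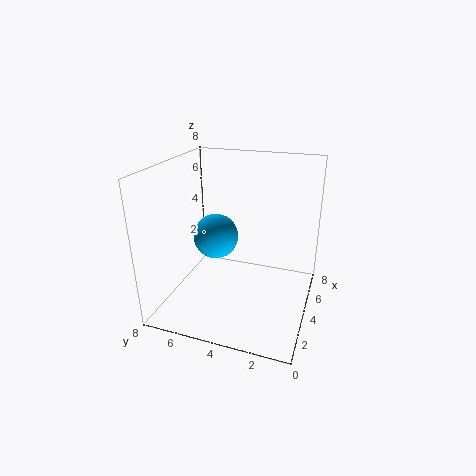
pos_x = 1
pos_y = 4
pos_z = 5.5
color = 'deepskyblue'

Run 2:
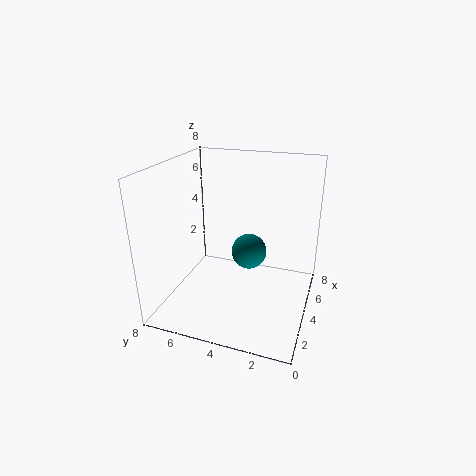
pos_x = 4.5
pos_y = 3.5
pos_z = 3
color = 'teal'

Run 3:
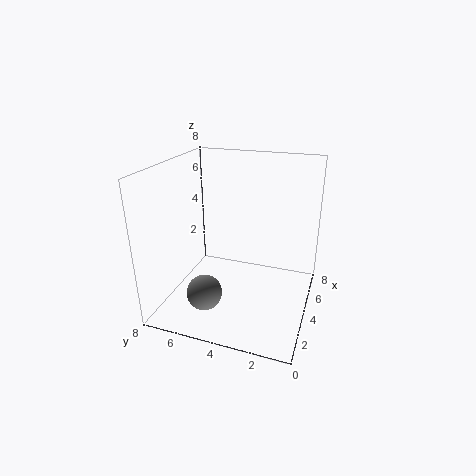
pos_x = 2.5
pos_y = 5.5
pos_z = 1
color = 'gray'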